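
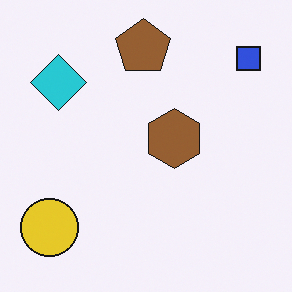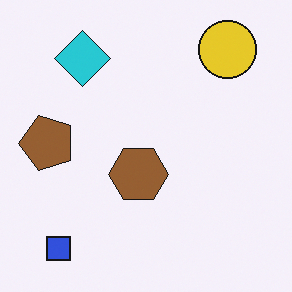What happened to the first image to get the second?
The transformation is: transposed (reflected across the top-left ↔ bottom-right diagonal).

Shapes have swapped their row and column positions — what was in the top-right is now in the bottom-left — a diagonal reflection.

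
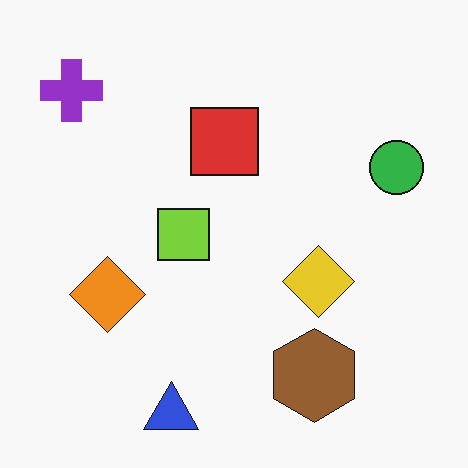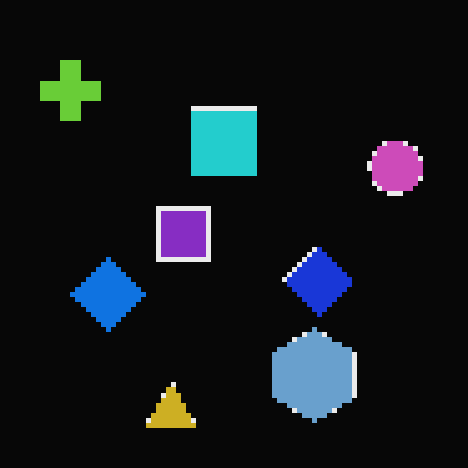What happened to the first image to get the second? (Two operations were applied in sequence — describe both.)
It was color-inverted (negative), then lightly pixelated (a mild mosaic effect).

The light background has become dark and every shape's color is its complement — a photographic negative. Shapes are reduced to large square blocks; fine edges and outlines are lost — a downscale-then-upscale (mosaic) effect.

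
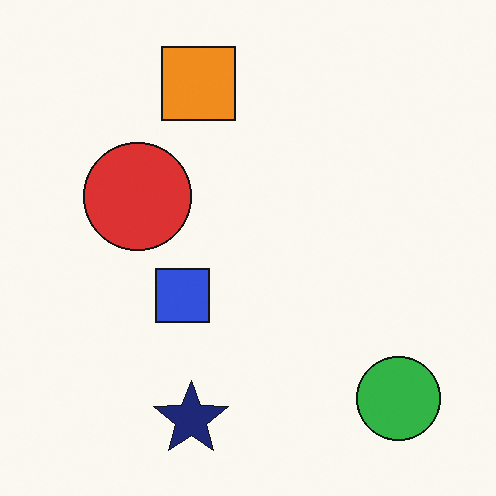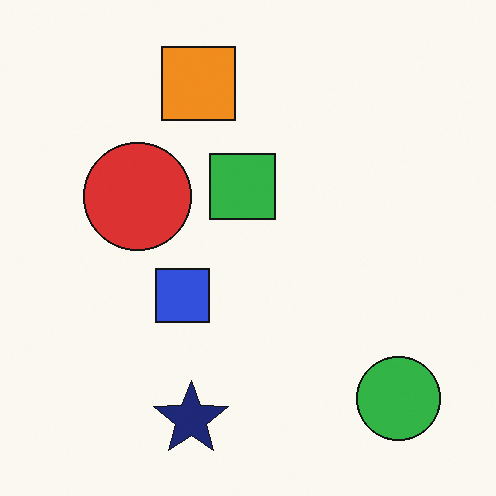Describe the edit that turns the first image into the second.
It was overlaid with an additional green square.

A green square appears in the second image that is absent from the first.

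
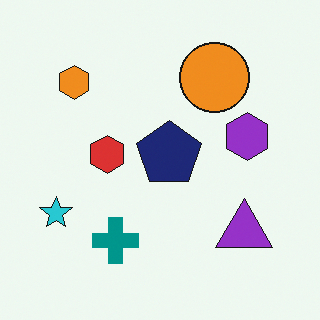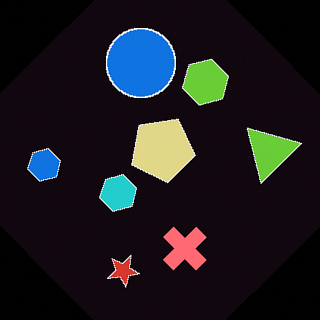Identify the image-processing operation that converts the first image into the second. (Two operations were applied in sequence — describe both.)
Color-inverted (negative), then rotated counter-clockwise by a large amount — several tens of degrees.

The light background has become dark and every shape's color is its complement — a photographic negative. Every shape is tilted by the same angle and the image corners show triangular fill wedges — a whole-image rotation by a non-right angle.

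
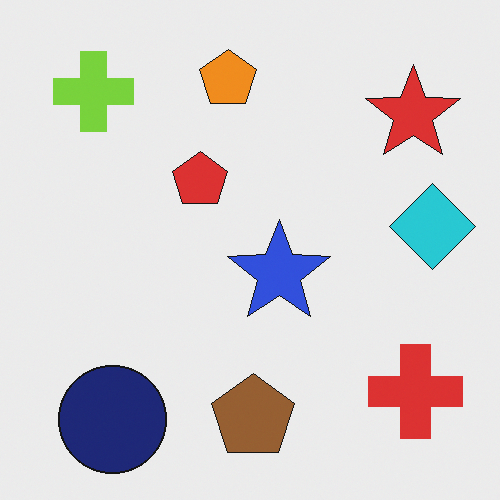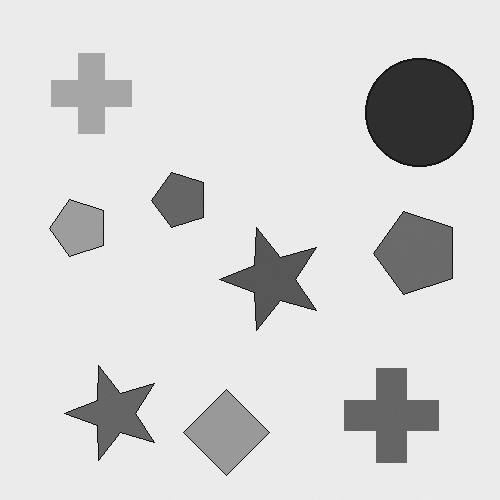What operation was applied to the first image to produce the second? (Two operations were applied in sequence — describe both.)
Transposed (reflected across the top-left ↔ bottom-right diagonal), then converted to grayscale.

Shapes have swapped their row and column positions — what was in the top-right is now in the bottom-left — a diagonal reflection. All color is removed — every shape is now a shade of grey.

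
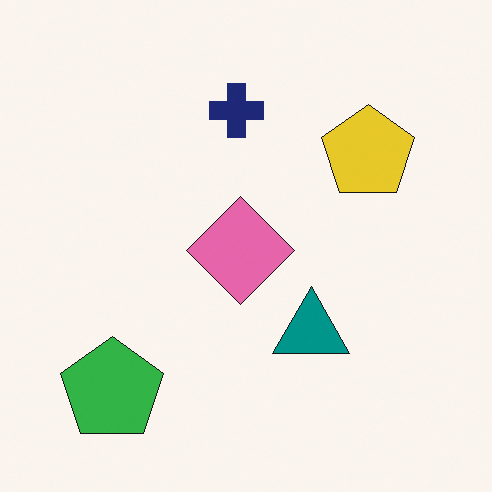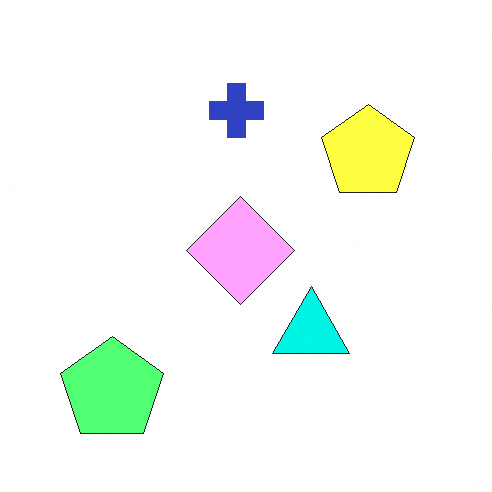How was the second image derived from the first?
This is the original image noticeably brightened.

Every pixel — background and shapes alike — is uniformly brightened.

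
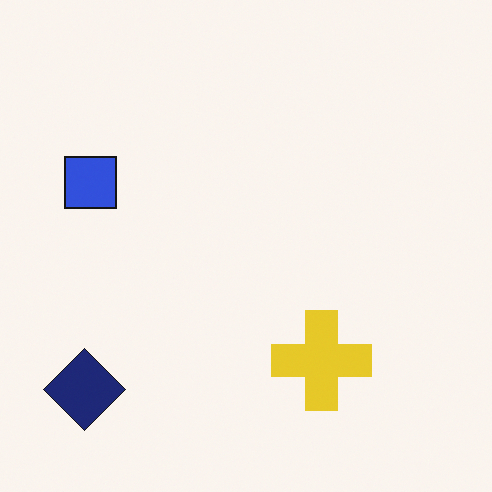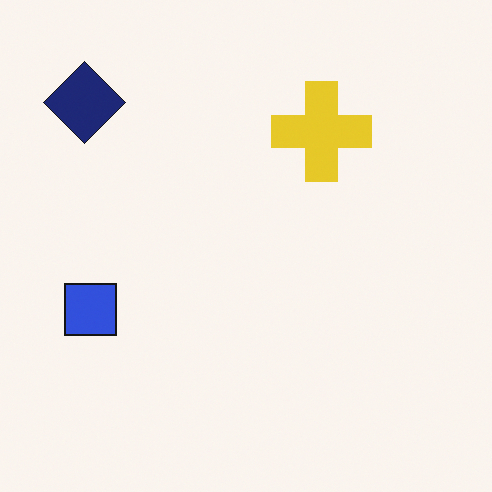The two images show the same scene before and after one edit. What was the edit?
Flipped vertically (top ↔ bottom).

The navy diamond is in the bottom-left of the first image and the top-left of the second — shapes on opposite sides of the horizontal midline have swapped in a mirror flip.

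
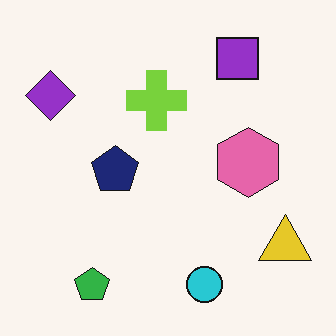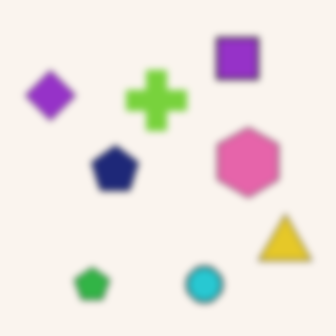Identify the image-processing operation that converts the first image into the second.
This is the original image moderately blurred.

Shape edges and outlines are uniformly softened across the whole image.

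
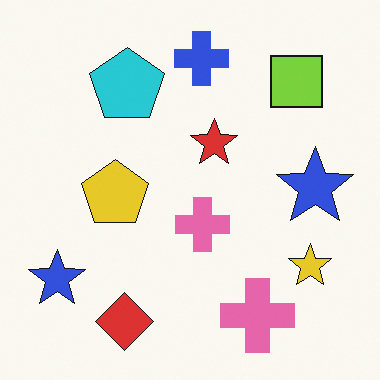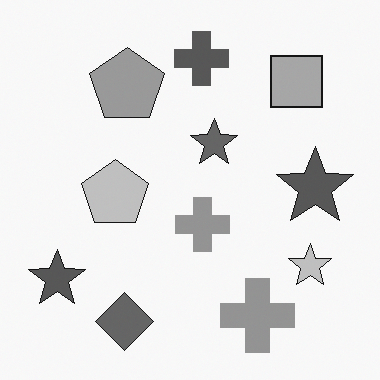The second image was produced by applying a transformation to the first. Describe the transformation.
Converted to grayscale.

All color is removed — every shape is now a shade of grey.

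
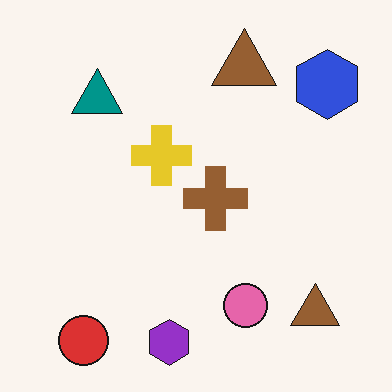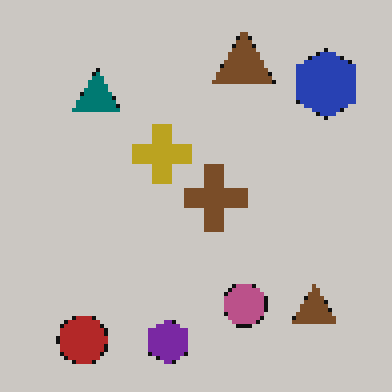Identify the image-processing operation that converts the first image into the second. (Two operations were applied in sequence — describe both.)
The image was mildly pixelated, then slightly darkened.

Shapes are reduced to large square blocks; fine edges and outlines are lost — a downscale-then-upscale (mosaic) effect. Every pixel — background and shapes alike — is uniformly darkened.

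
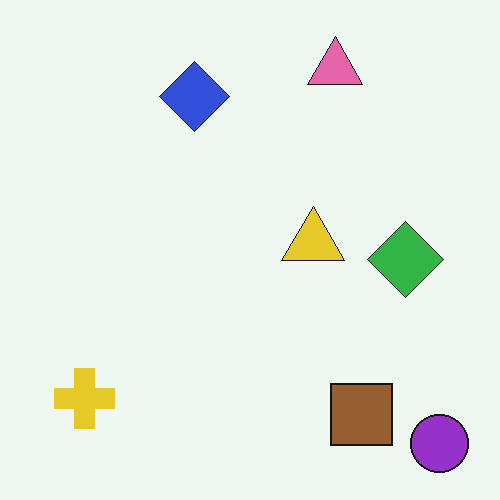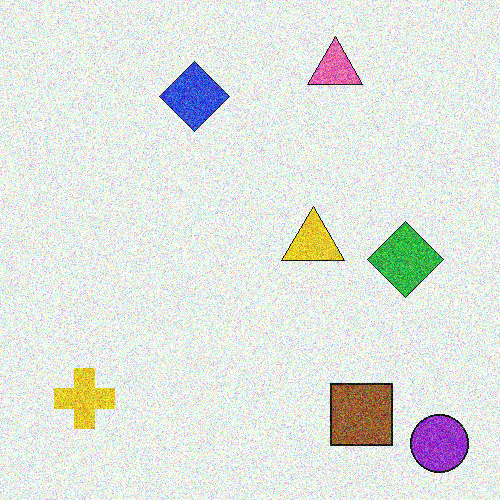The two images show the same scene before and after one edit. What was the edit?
This is the original image degraded with a thick layer of grain.

Random speckle covers the whole image, including the flat background.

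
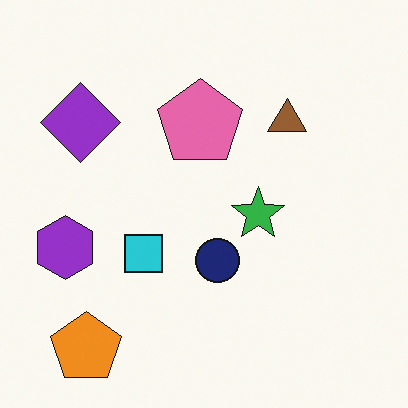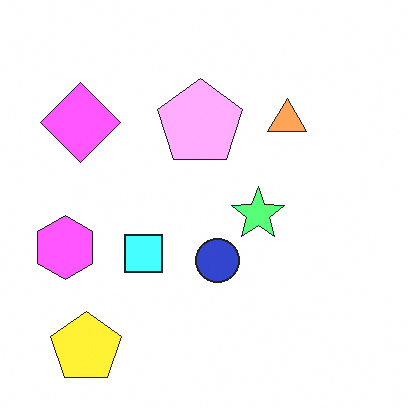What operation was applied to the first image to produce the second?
It was brightened a lot.

Every pixel — background and shapes alike — is uniformly brightened.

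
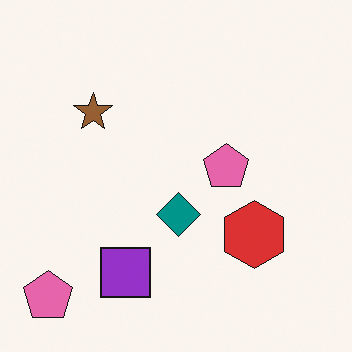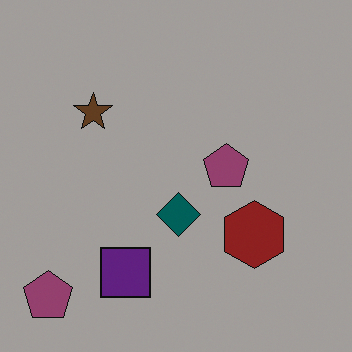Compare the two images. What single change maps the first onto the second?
The second image is the first darkened a lot.

Every pixel — background and shapes alike — is uniformly darkened.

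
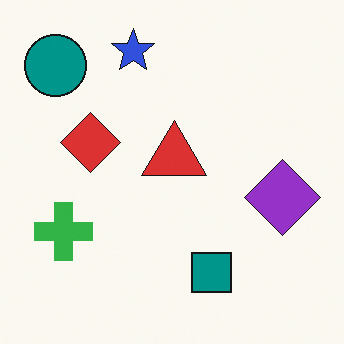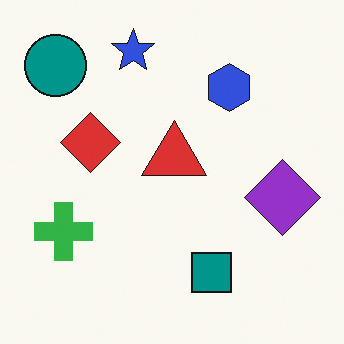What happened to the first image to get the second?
This is the original image overlaid with an additional blue hexagon.

A blue hexagon appears in the second image that is absent from the first.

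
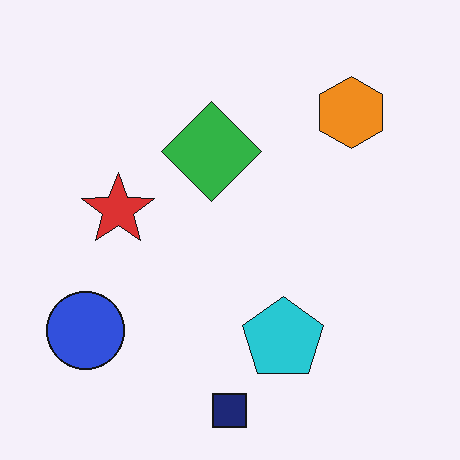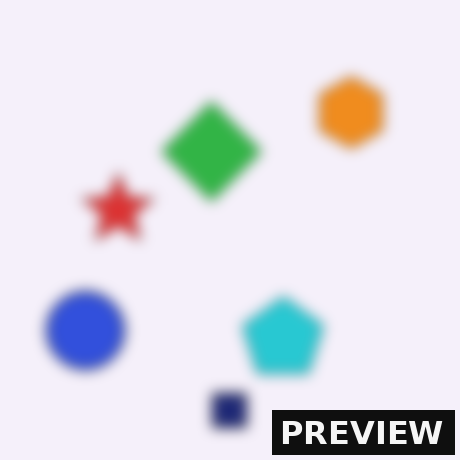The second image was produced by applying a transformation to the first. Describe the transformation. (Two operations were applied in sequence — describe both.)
It was heavily blurred, then watermarked with the text "PREVIEW" in the lower-right corner.

Shape edges and outlines are uniformly softened across the whole image. A dark label reading "PREVIEW" appears in the lower-right corner.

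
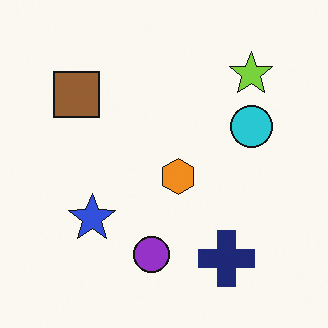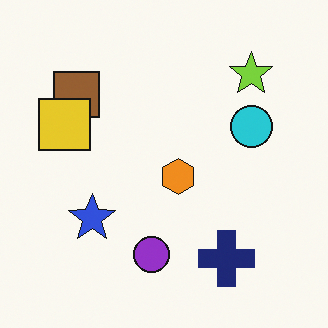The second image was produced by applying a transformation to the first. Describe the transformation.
The image was overlaid with an additional yellow square.

A yellow square appears in the second image that is absent from the first.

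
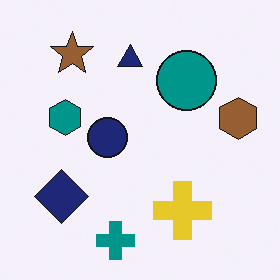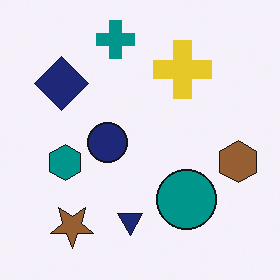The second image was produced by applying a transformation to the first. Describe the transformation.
It was flipped vertically (top ↔ bottom).

The teal cross is in the bottom of the first image and the top of the second — shapes on opposite sides of the horizontal midline have swapped in a mirror flip.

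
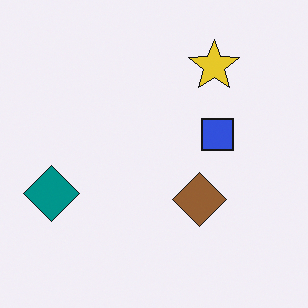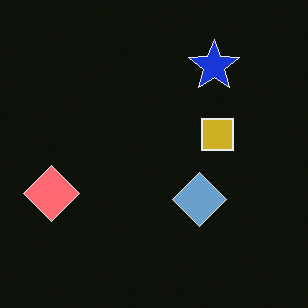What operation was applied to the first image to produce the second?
This is the original image color-inverted (negative).

The light background has become dark and every shape's color is its complement — a photographic negative.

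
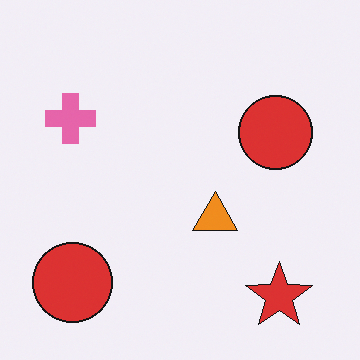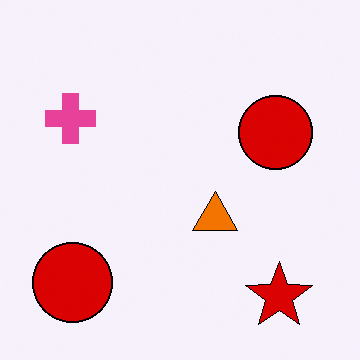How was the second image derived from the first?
This is the original image given slightly increased contrast.

Tones are pushed away from mid-grey across the whole image — a global contrast change.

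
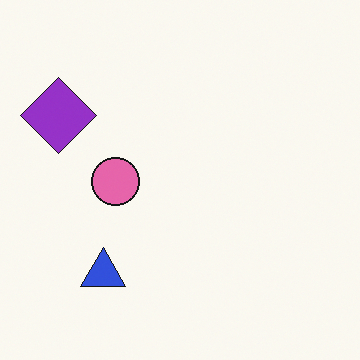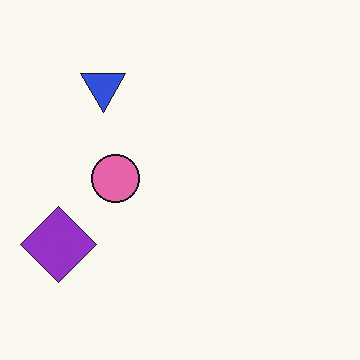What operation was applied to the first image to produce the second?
This is the original image flipped vertically (top ↔ bottom).

The blue triangle is in the bottom-left of the first image and the top-left of the second — shapes on opposite sides of the horizontal midline have swapped in a mirror flip.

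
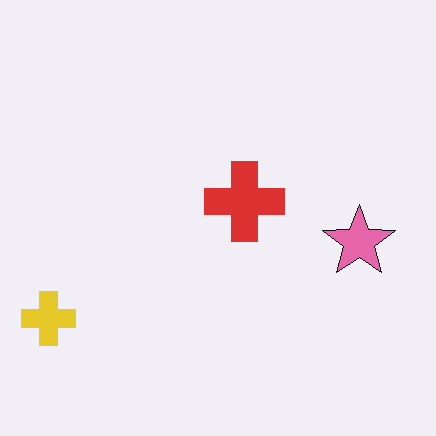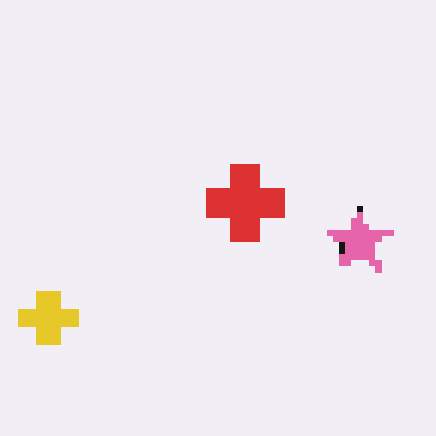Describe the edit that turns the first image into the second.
Moderately pixelated.

Shapes are reduced to large square blocks; fine edges and outlines are lost — a downscale-then-upscale (mosaic) effect.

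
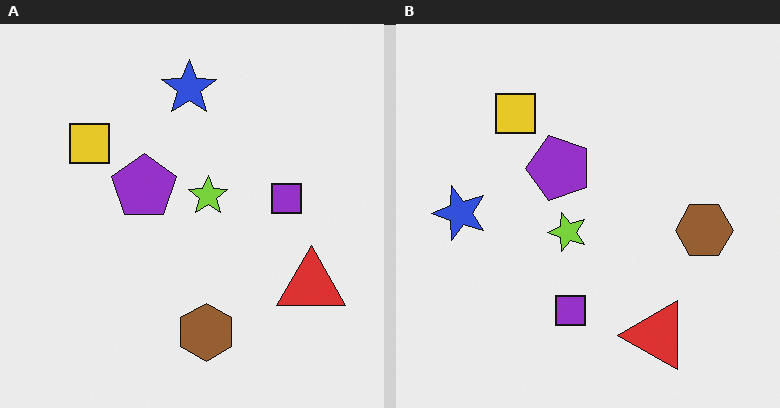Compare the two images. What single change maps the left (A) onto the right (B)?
The image was transposed (reflected across the top-left ↔ bottom-right diagonal).

Shapes have swapped their row and column positions — what was in the top-right is now in the bottom-left — a diagonal reflection.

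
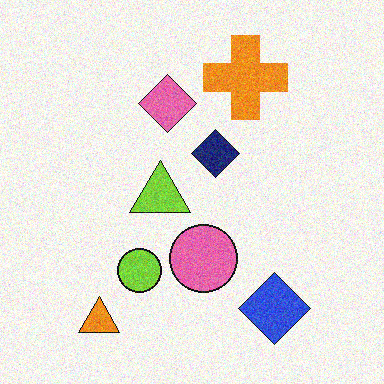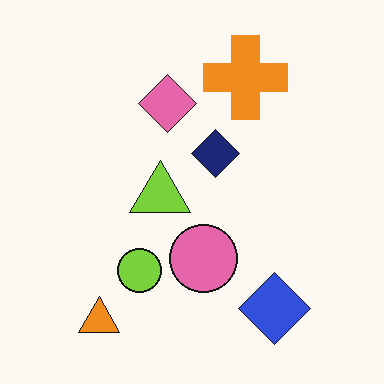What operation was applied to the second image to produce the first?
It was degraded with visible gaussian noise.

Random speckle covers the whole image, including the flat background.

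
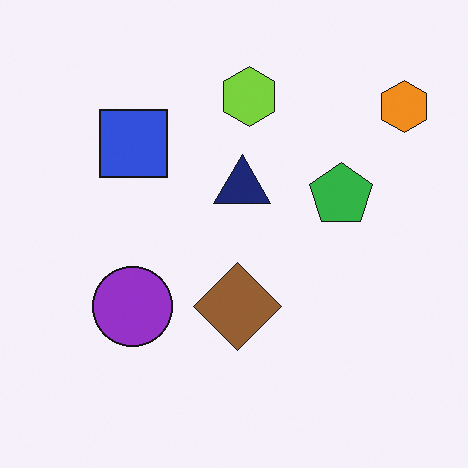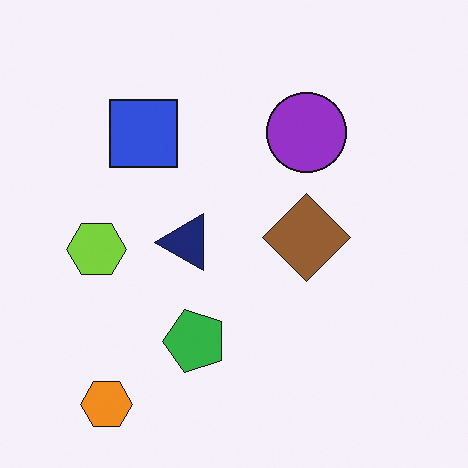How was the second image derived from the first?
The image was transposed (reflected across the top-left ↔ bottom-right diagonal).

Shapes have swapped their row and column positions — what was in the top-right is now in the bottom-left — a diagonal reflection.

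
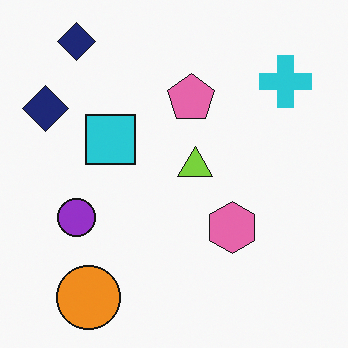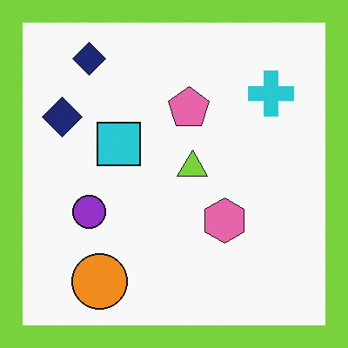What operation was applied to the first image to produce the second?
The second image is the first framed with a lime border.

A solid lime frame runs around the edge of the second image, with the content slightly shrunk inside it.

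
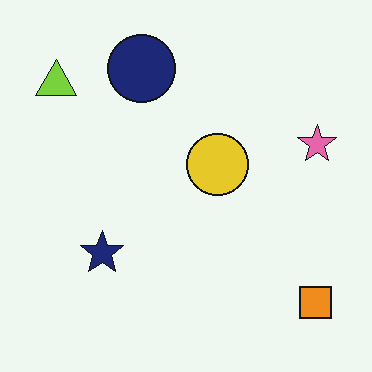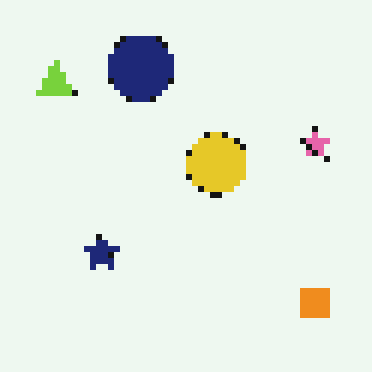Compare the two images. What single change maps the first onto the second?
The transformation is: pixelated into visible square blocks.

Shapes are reduced to large square blocks; fine edges and outlines are lost — a downscale-then-upscale (mosaic) effect.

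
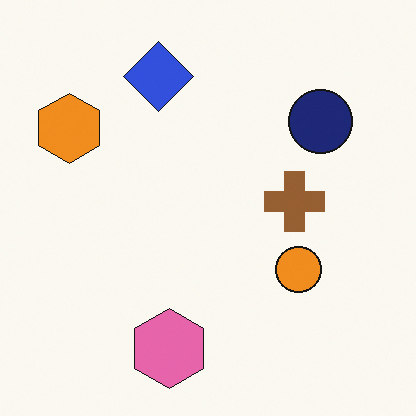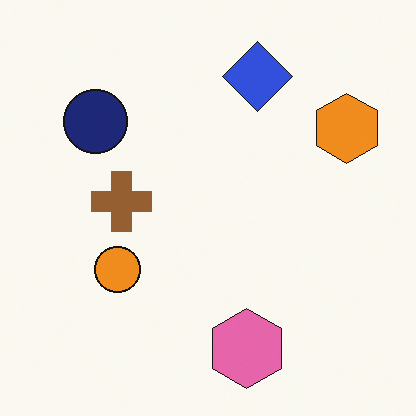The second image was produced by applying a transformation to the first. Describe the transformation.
It was flipped horizontally (left ↔ right).

The orange hexagon is in the top-left of the first image and the top-right of the second — shapes on opposite sides of the vertical midline have swapped in a mirror flip.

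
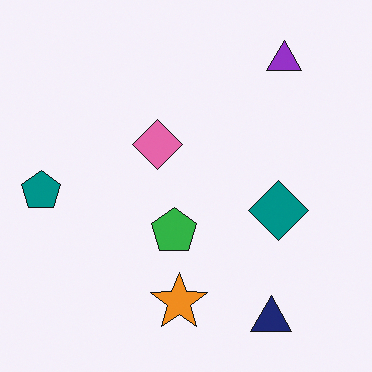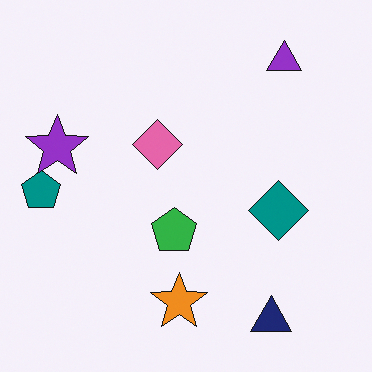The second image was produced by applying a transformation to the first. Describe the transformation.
This is the original image overlaid with an additional purple star.

A purple star appears in the second image that is absent from the first.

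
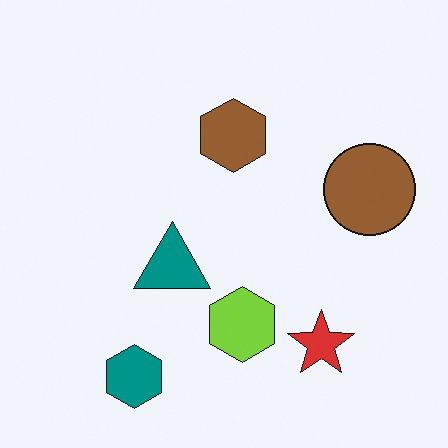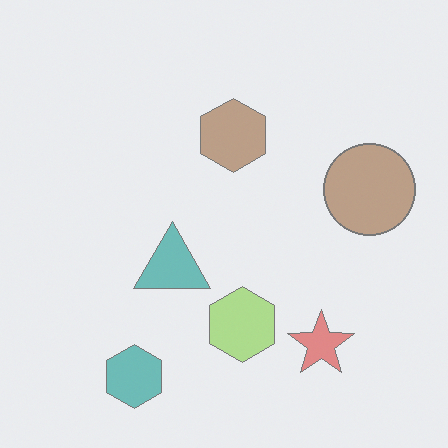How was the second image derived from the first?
This is the original image washed out (contrast reduced).

Tones are pushed toward mid-grey across the whole image — a global contrast change.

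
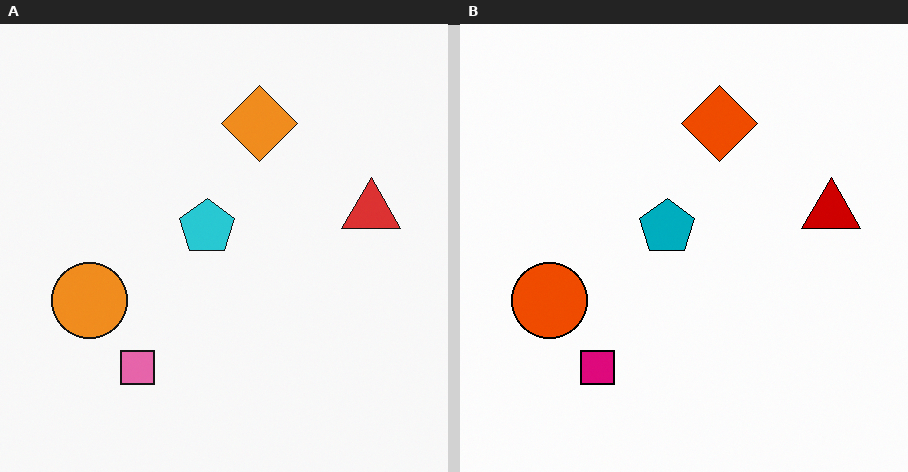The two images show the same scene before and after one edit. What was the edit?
The image was boosted in contrast.

Tones are pushed away from mid-grey across the whole image — a global contrast change.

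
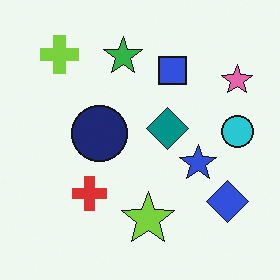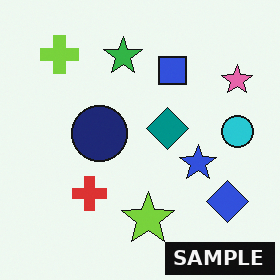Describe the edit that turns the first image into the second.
The second image is the first watermarked with the text "SAMPLE" in the lower-right corner.

A dark label reading "SAMPLE" appears in the lower-right corner.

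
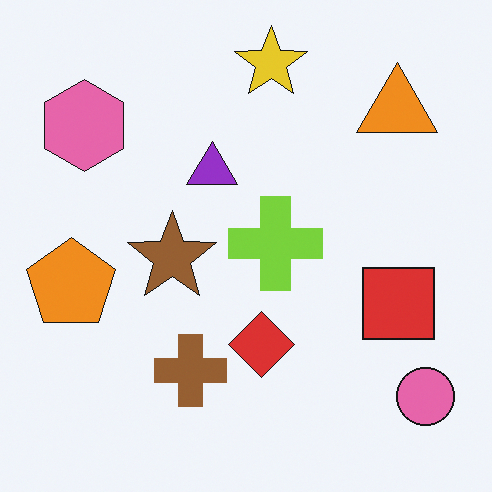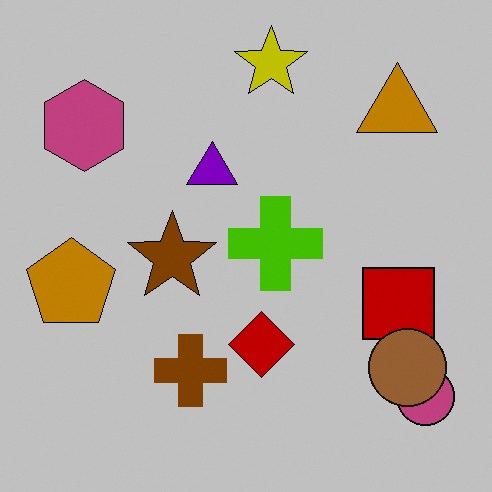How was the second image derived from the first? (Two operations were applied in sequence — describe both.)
This is the original image heavily posterized to just a handful of flat colors, then overlaid with an additional brown circle.

Each flat color has snapped to a coarser quantized level — most visibly, the near-white background has dropped to a flat grey. A brown circle appears in the second image that is absent from the first.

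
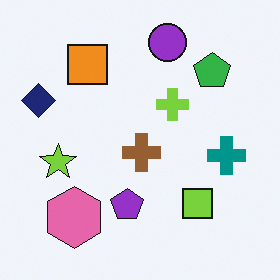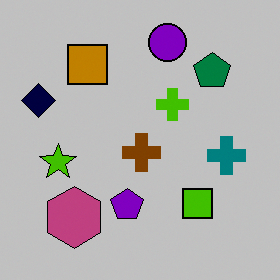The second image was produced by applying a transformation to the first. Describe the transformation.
The second image is the first aggressively posterized.

Each flat color has snapped to a coarser quantized level — most visibly, the near-white background has dropped to a flat grey.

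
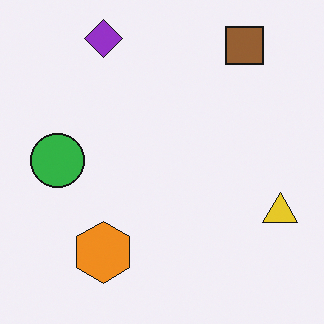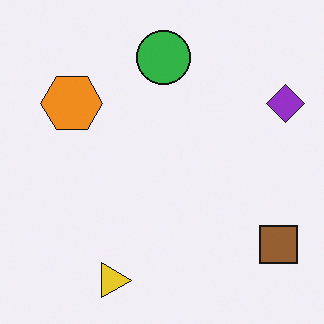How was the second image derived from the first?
The image was rotated 90° clockwise.

The brown square sits in the top-right of the first image and the bottom-right of the second — consistent with a whole-image 90° clockwise rotation.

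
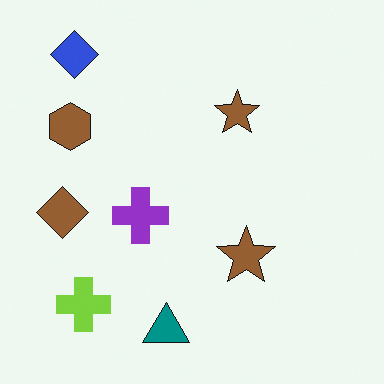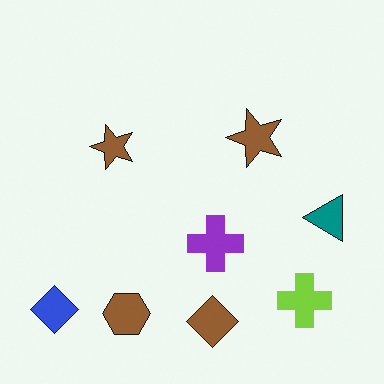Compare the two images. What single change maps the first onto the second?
It was rotated 90° counter-clockwise.

The blue diamond sits in the top-left of the first image and the bottom-left of the second — consistent with a whole-image 90° counter-clockwise rotation.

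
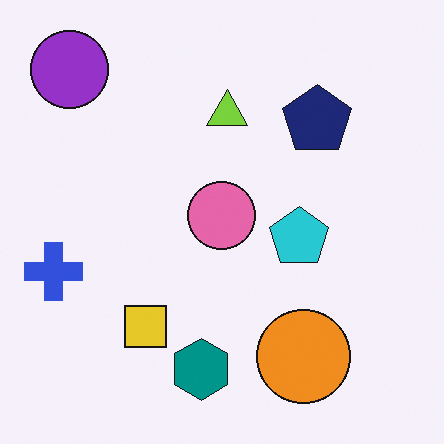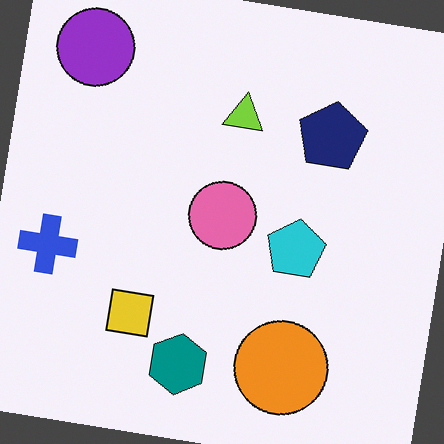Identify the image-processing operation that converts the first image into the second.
Rotated clockwise by a small amount.

Every shape is tilted by the same angle and the image corners show triangular fill wedges — a whole-image rotation by a non-right angle.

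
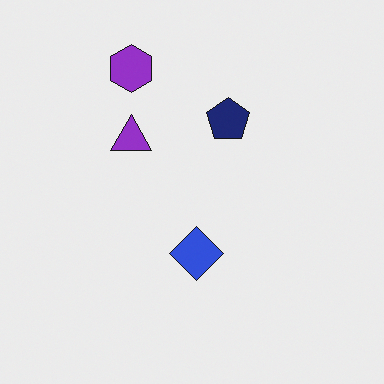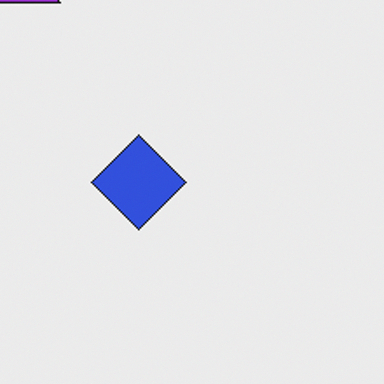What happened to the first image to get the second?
The second image is the first cropped to a noticeably smaller region and rescaled.

The visible shapes are larger and the field of view is narrower; shapes near the original edges may be partly or wholly outside the frame — a crop-and-rescale.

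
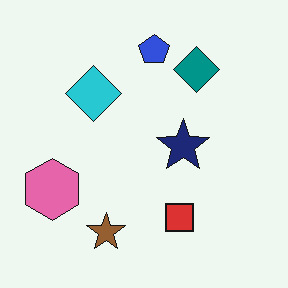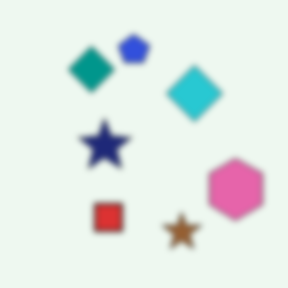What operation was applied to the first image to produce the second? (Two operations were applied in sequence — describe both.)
The second image is the first moderately blurred, then flipped horizontally (left ↔ right).

Shape edges and outlines are uniformly softened across the whole image. The pink hexagon is in the left of the first image and the right of the second — shapes on opposite sides of the vertical midline have swapped in a mirror flip.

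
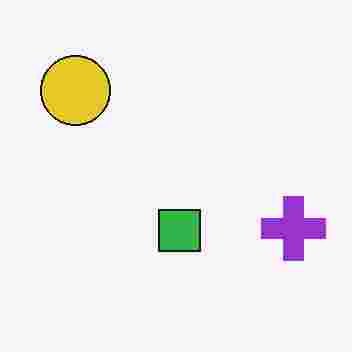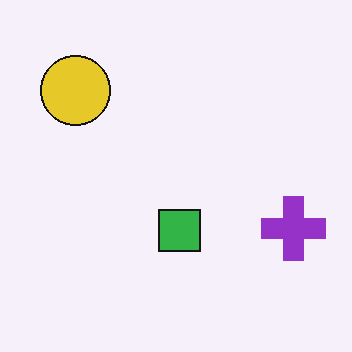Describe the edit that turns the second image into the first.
The first image is the second degraded with heavy JPEG compression.

Blocky 8×8 compression artifacts appear around shape edges and the flat background shows ringing — characteristic JPEG degradation.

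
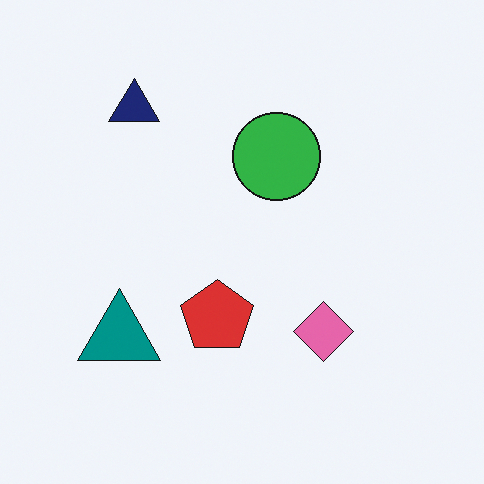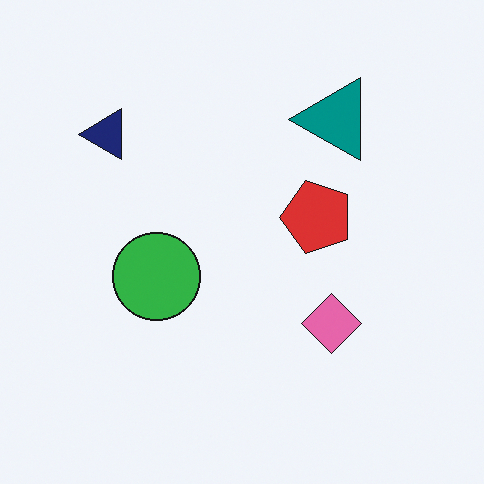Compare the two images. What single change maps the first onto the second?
The second image is the first transposed (reflected across the top-left ↔ bottom-right diagonal).

Shapes have swapped their row and column positions — what was in the top-right is now in the bottom-left — a diagonal reflection.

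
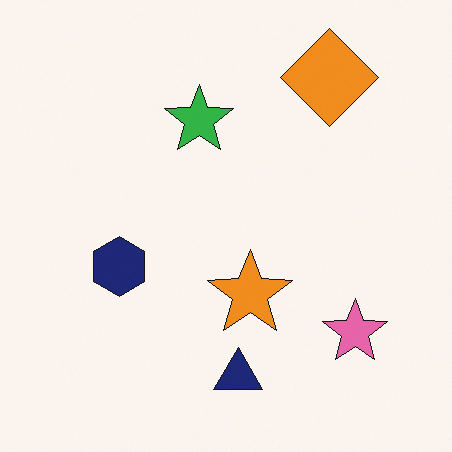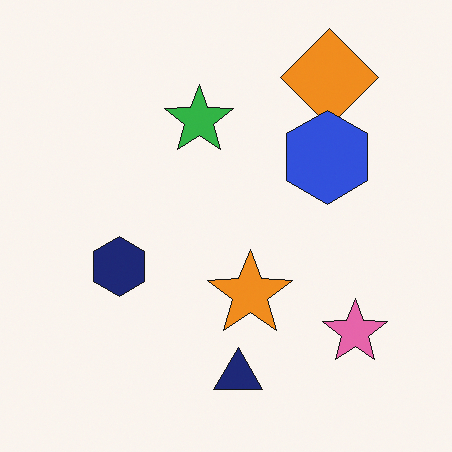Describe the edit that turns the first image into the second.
It was overlaid with an additional blue hexagon.

A blue hexagon appears in the second image that is absent from the first.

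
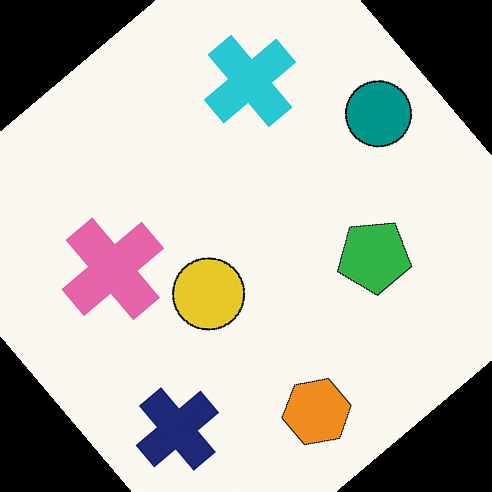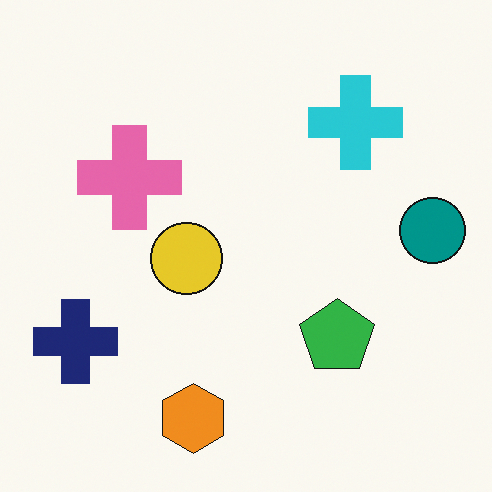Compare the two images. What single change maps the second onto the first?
The transformation is: rotated counter-clockwise by a large amount — several tens of degrees.

Every shape is tilted by the same angle and the image corners show triangular fill wedges — a whole-image rotation by a non-right angle.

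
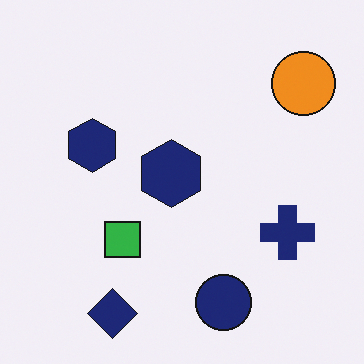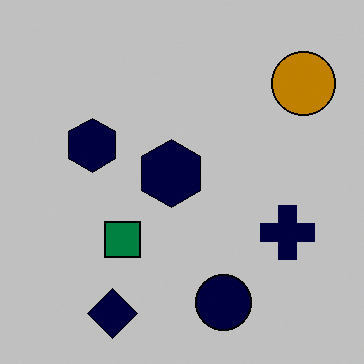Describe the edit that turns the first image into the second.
Aggressively posterized.

Each flat color has snapped to a coarser quantized level — most visibly, the near-white background has dropped to a flat grey.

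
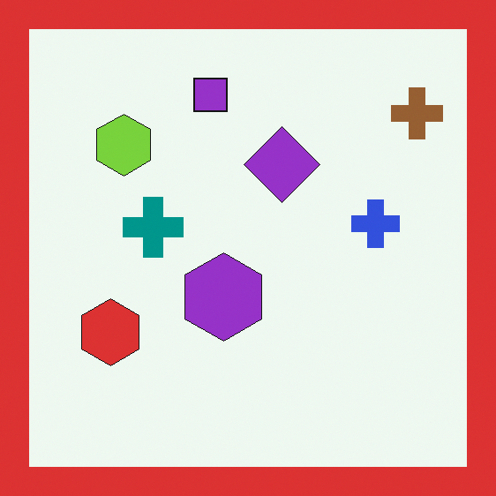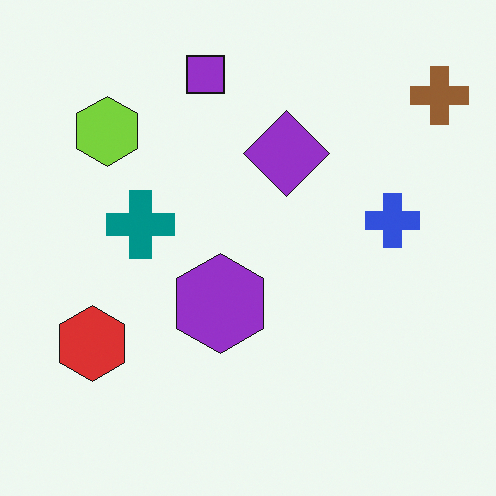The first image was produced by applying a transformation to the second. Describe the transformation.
It was framed with a red border.

A solid red frame runs around the edge of the first image, with the content slightly shrunk inside it.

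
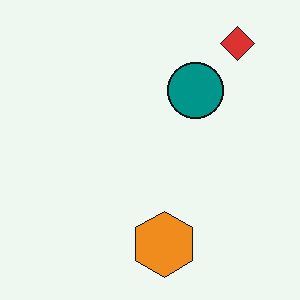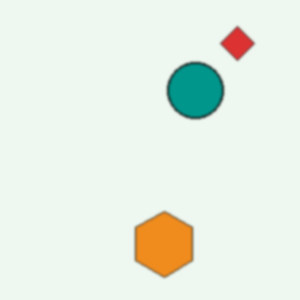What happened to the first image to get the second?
It was given a subtle gaussian blur.

Shape edges and outlines are uniformly softened across the whole image.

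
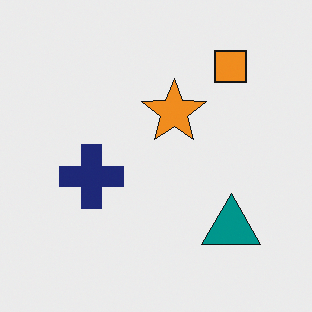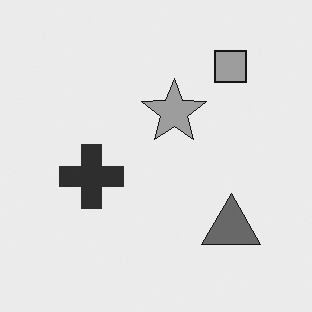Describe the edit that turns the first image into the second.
The transformation is: converted to grayscale.

All color is removed — every shape is now a shade of grey.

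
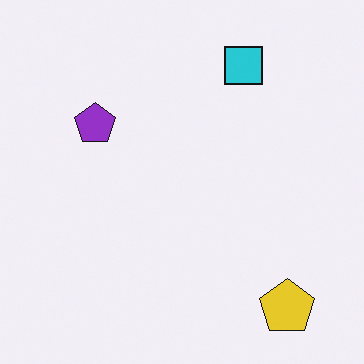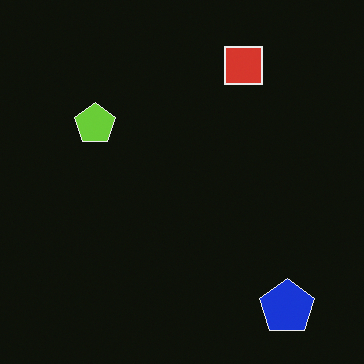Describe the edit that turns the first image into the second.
It was color-inverted (negative).

The light background has become dark and every shape's color is its complement — a photographic negative.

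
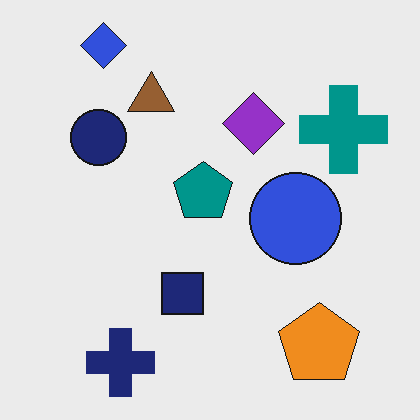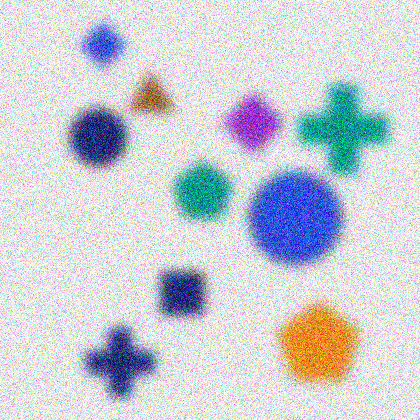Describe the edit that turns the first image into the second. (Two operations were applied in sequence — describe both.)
The image was heavily blurred, then degraded with heavy additive noise.

Shape edges and outlines are uniformly softened across the whole image. Random speckle covers the whole image, including the flat background.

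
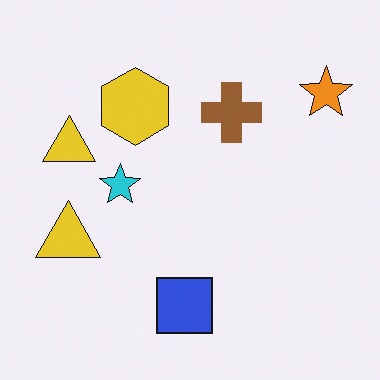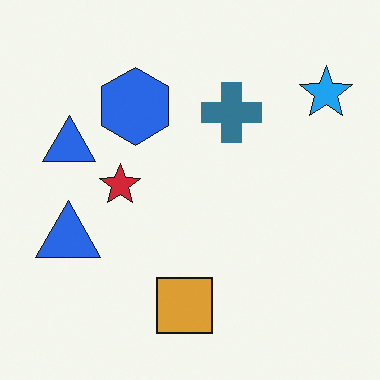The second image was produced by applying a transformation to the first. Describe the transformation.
The second image is the first hue-shifted through roughly half the color wheel.

Every shape's color has rotated by the same amount around the hue wheel — a uniform hue shift.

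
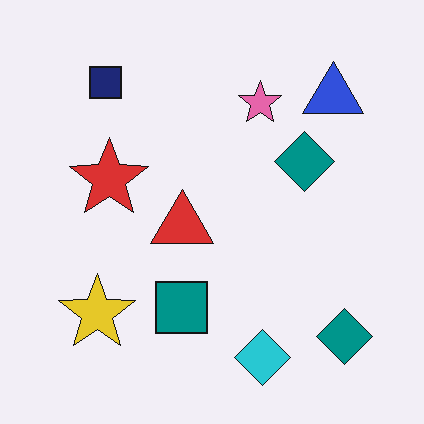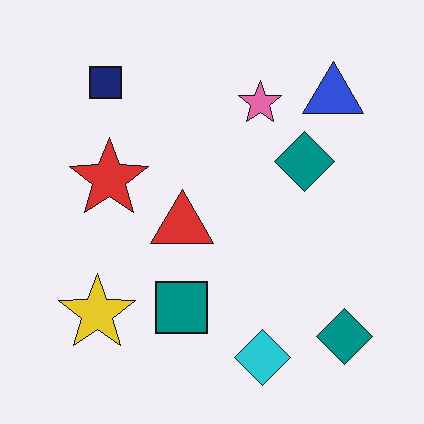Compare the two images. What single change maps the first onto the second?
This is the original image JPEG-compressed with visible artifacts.

Blocky 8×8 compression artifacts appear around shape edges and the flat background shows ringing — characteristic JPEG degradation.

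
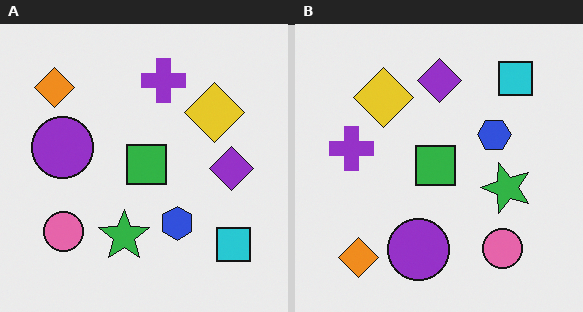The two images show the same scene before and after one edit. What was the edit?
The right (B) image is the left (A) rotated 90° counter-clockwise.

The orange diamond sits in the top-left of the left (A) image and the bottom-left of the right (B) — consistent with a whole-image 90° counter-clockwise rotation.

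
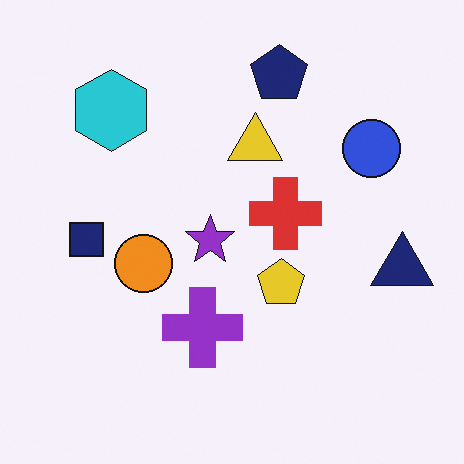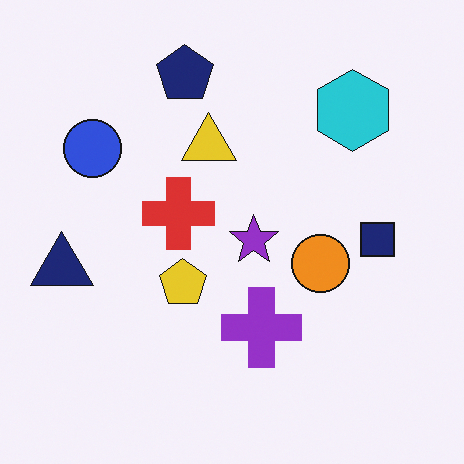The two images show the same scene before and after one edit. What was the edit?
The transformation is: flipped horizontally (left ↔ right).

The navy triangle is in the right of the first image and the left of the second — shapes on opposite sides of the vertical midline have swapped in a mirror flip.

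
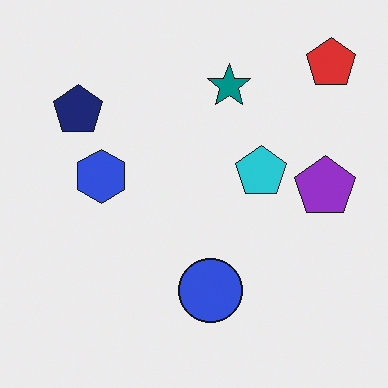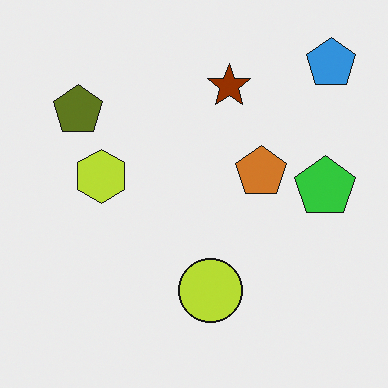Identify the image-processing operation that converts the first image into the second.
The second image is the first hue-shifted by a large amount.

Every shape's color has rotated by the same amount around the hue wheel — a uniform hue shift.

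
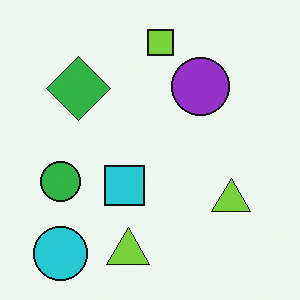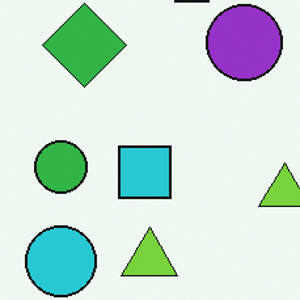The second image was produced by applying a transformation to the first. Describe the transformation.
The second image is the first cropped to a modestly smaller region and rescaled.

The visible shapes are larger and the field of view is narrower; shapes near the original edges may be partly or wholly outside the frame — a crop-and-rescale.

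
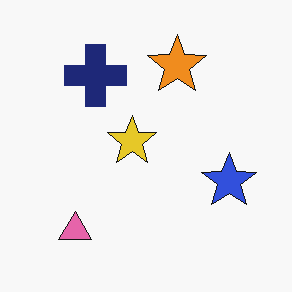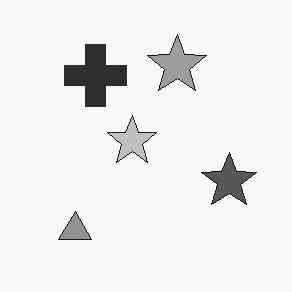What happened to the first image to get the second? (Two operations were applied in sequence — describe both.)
It was converted to grayscale, then JPEG-compressed with visible artifacts.

All color is removed — every shape is now a shade of grey. Blocky 8×8 compression artifacts appear around shape edges and the flat background shows ringing — characteristic JPEG degradation.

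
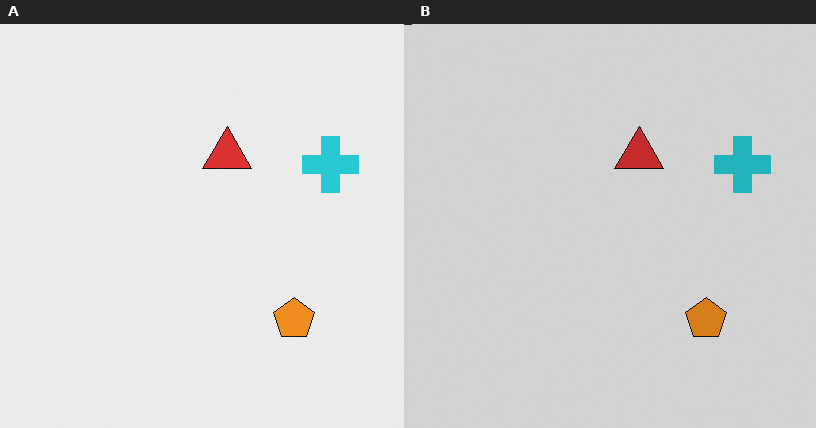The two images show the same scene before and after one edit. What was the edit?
It was slightly darkened.

Every pixel — background and shapes alike — is uniformly darkened.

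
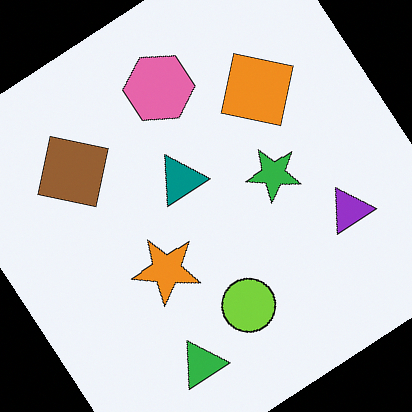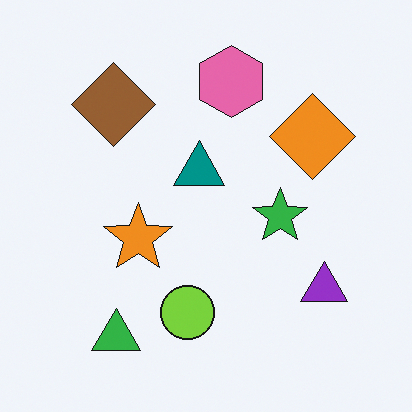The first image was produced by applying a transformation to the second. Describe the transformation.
The first image is the second rotated counter-clockwise by a large amount — several tens of degrees.

Every shape is tilted by the same angle and the image corners show triangular fill wedges — a whole-image rotation by a non-right angle.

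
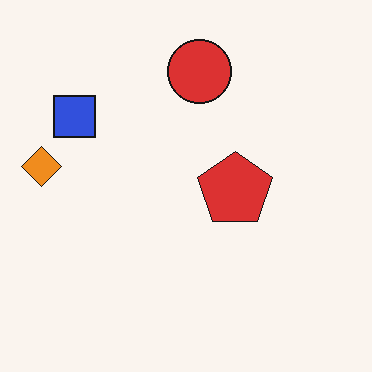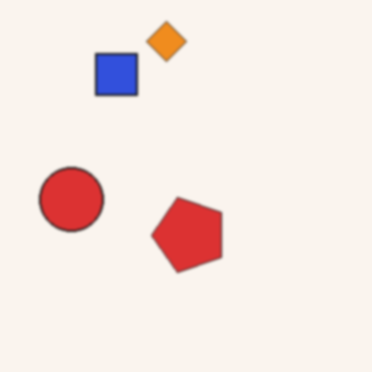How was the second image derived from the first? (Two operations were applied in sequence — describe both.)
The transformation is: transposed (reflected across the top-left ↔ bottom-right diagonal), then given a subtle gaussian blur.

Shapes have swapped their row and column positions — what was in the top-right is now in the bottom-left — a diagonal reflection. Shape edges and outlines are uniformly softened across the whole image.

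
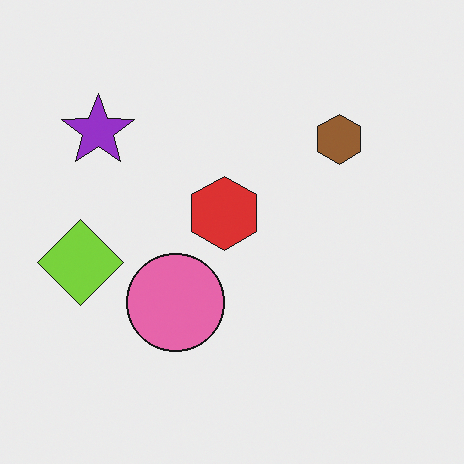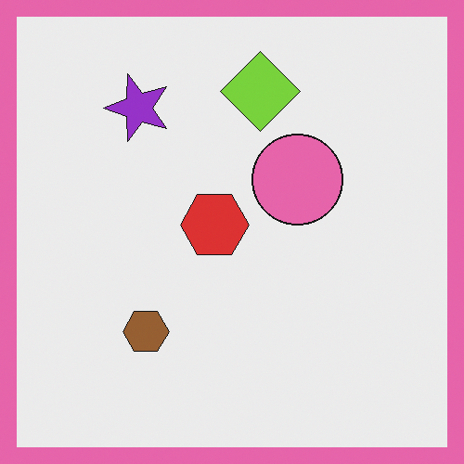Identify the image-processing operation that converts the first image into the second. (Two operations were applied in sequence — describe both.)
The image was transposed (reflected across the top-left ↔ bottom-right diagonal), then framed with a pink border.

Shapes have swapped their row and column positions — what was in the top-right is now in the bottom-left — a diagonal reflection. A solid pink frame runs around the edge of the second image, with the content slightly shrunk inside it.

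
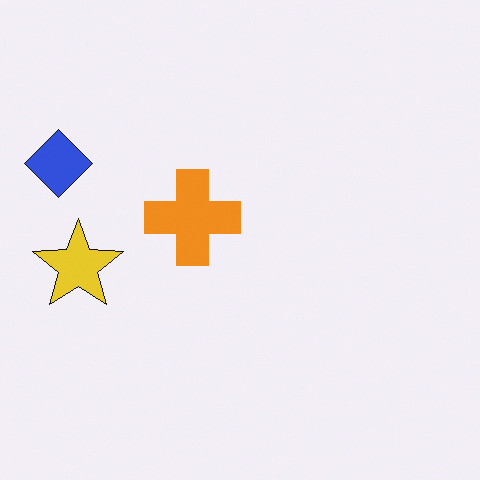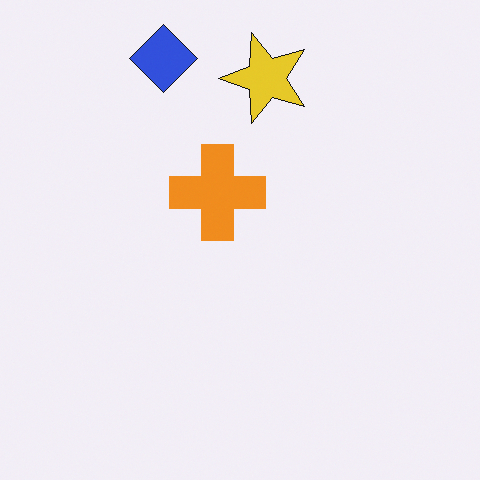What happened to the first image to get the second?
It was transposed (reflected across the top-left ↔ bottom-right diagonal).

Shapes have swapped their row and column positions — what was in the top-right is now in the bottom-left — a diagonal reflection.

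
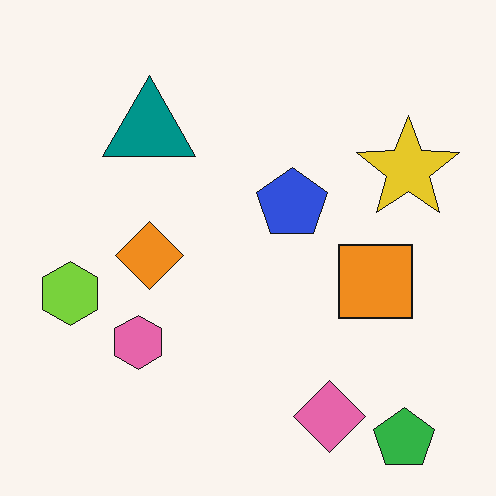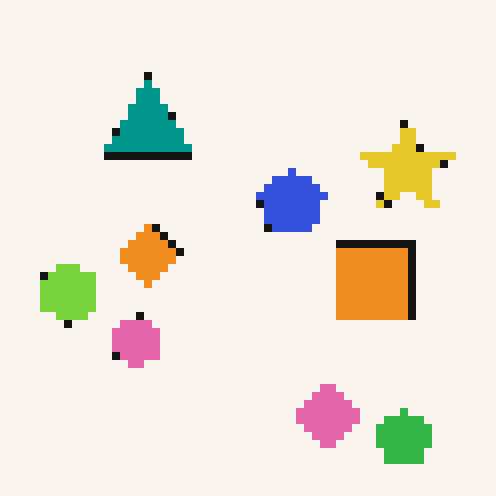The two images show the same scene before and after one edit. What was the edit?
The image was moderately pixelated.

Shapes are reduced to large square blocks; fine edges and outlines are lost — a downscale-then-upscale (mosaic) effect.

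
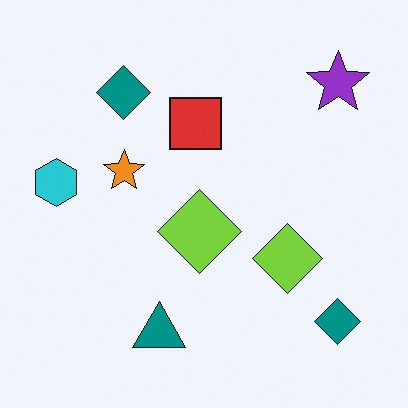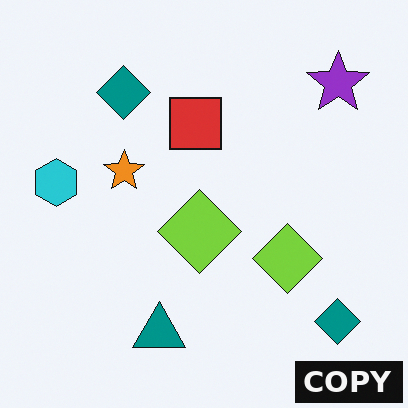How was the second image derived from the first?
Watermarked with the text "COPY" in the lower-right corner.

A dark label reading "COPY" appears in the lower-right corner.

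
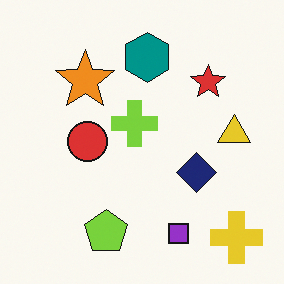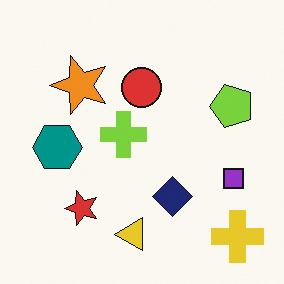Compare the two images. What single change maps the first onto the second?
Transposed (reflected across the top-left ↔ bottom-right diagonal).

Shapes have swapped their row and column positions — what was in the top-right is now in the bottom-left — a diagonal reflection.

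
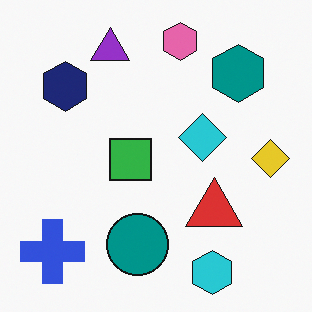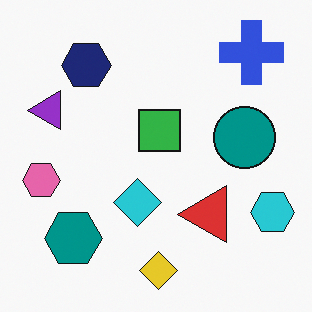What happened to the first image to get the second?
The transformation is: transposed (reflected across the top-left ↔ bottom-right diagonal).

Shapes have swapped their row and column positions — what was in the top-right is now in the bottom-left — a diagonal reflection.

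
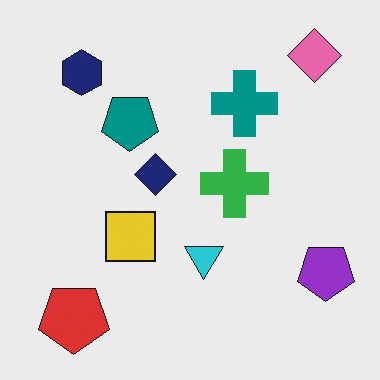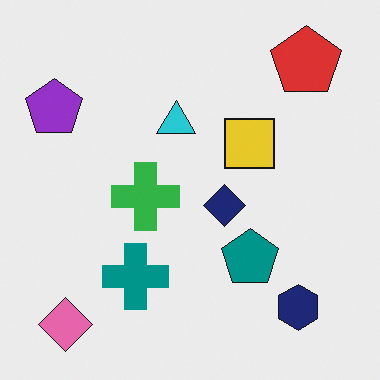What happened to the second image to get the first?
The image was rotated 180°.

The pink diamond sits in the bottom-left of the second image and the top-right of the first — consistent with a whole-image 180° rotation.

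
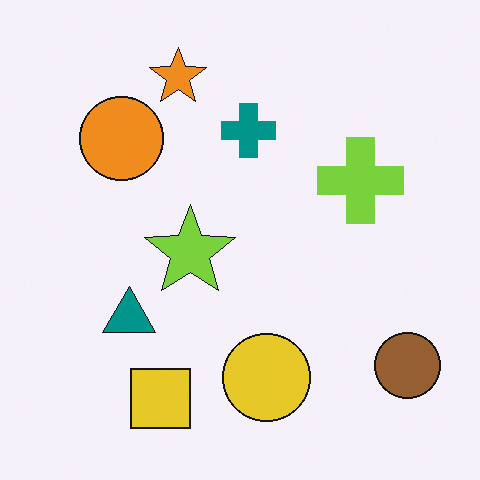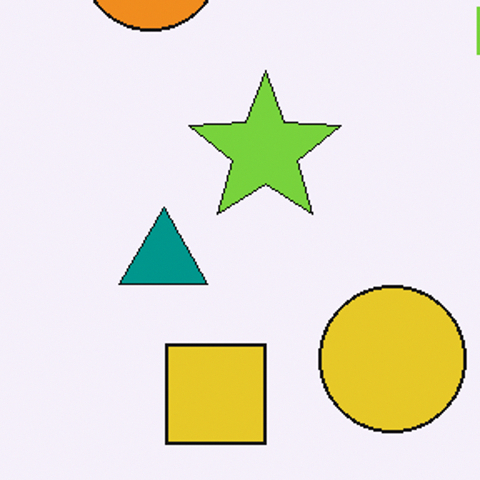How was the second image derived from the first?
It was cropped tightly and scaled back up.

The visible shapes are larger and the field of view is narrower; shapes near the original edges may be partly or wholly outside the frame — a crop-and-rescale.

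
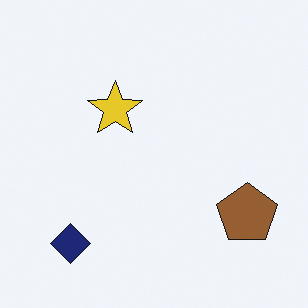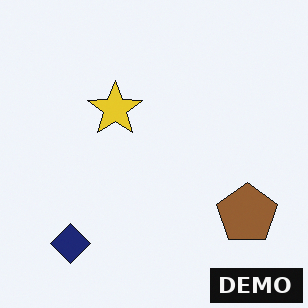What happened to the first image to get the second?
The image was watermarked with the text "DEMO" in the lower-right corner.

A dark label reading "DEMO" appears in the lower-right corner.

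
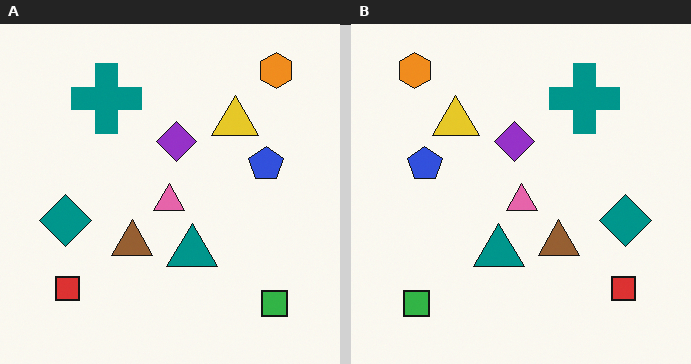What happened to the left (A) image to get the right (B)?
The right (B) image is the left (A) flipped horizontally (left ↔ right).

The orange hexagon is in the top-right of the left (A) image and the top-left of the right (B) — shapes on opposite sides of the vertical midline have swapped in a mirror flip.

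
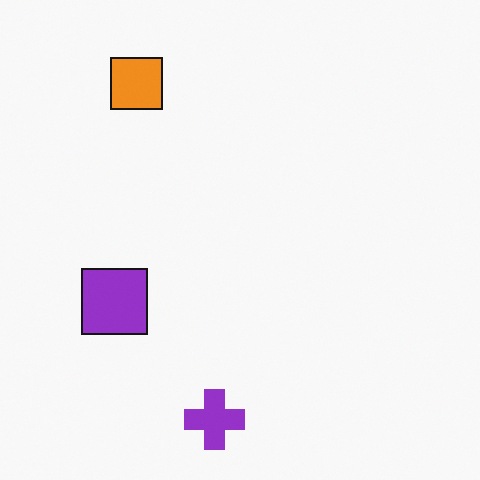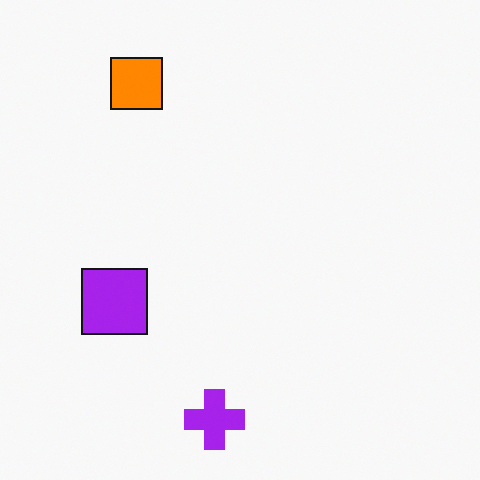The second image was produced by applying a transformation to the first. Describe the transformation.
The image was slightly oversaturated.

All colors are more vivid — a global saturation change.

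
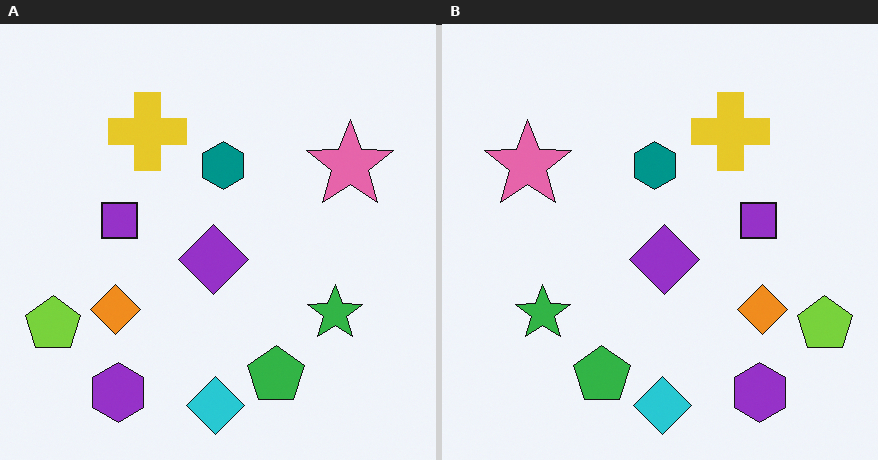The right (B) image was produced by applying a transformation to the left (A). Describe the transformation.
Flipped horizontally (left ↔ right).

The lime pentagon is in the bottom-left of the left (A) image and the bottom-right of the right (B) — shapes on opposite sides of the vertical midline have swapped in a mirror flip.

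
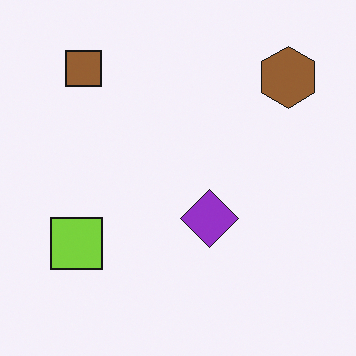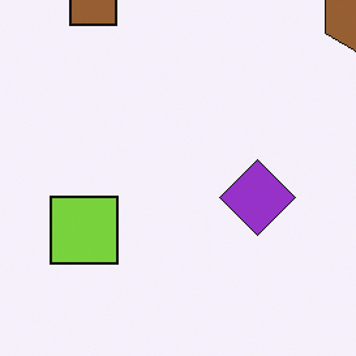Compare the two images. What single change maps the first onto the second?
It was cropped slightly and scaled back up.

The visible shapes are larger and the field of view is narrower; shapes near the original edges may be partly or wholly outside the frame — a crop-and-rescale.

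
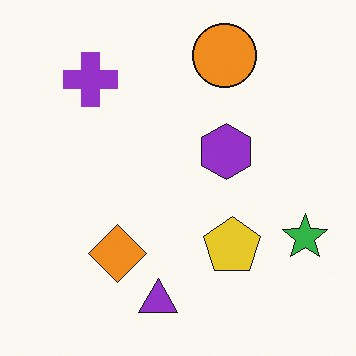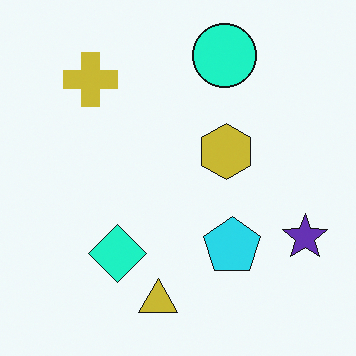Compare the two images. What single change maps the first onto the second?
The second image is the first hue-shifted by a moderate amount.

Every shape's color has rotated by the same amount around the hue wheel — a uniform hue shift.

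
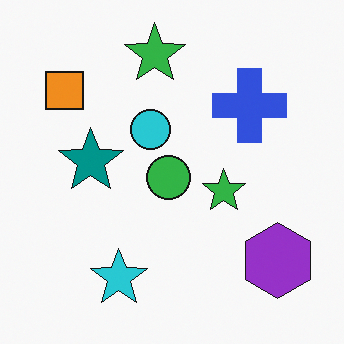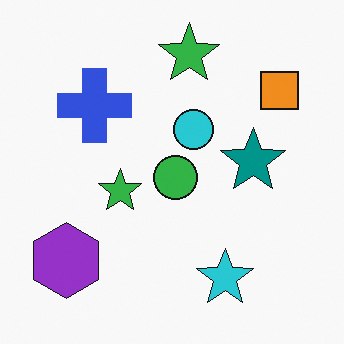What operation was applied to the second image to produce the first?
It was flipped horizontally (left ↔ right).

The orange square is in the top-right of the second image and the top-left of the first — shapes on opposite sides of the vertical midline have swapped in a mirror flip.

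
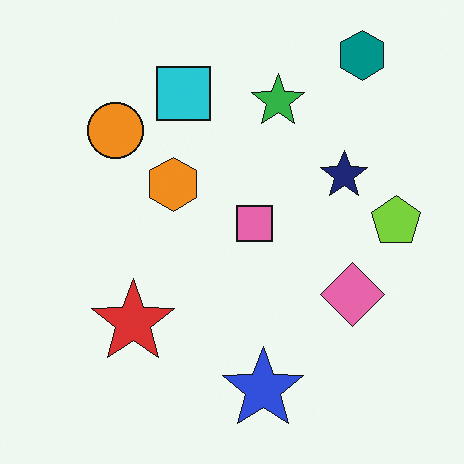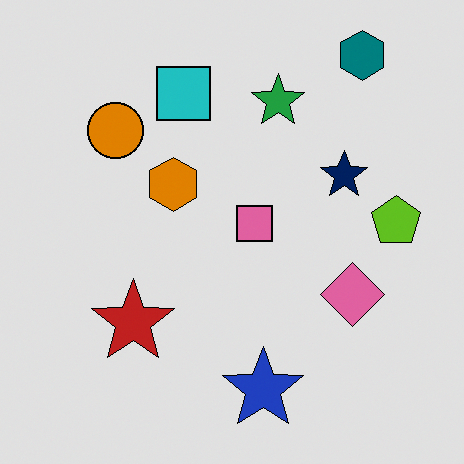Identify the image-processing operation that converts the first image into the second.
This is the original image posterized to a reduced palette.

Each flat color has snapped to a coarser quantized level — most visibly, the near-white background has dropped to a flat grey.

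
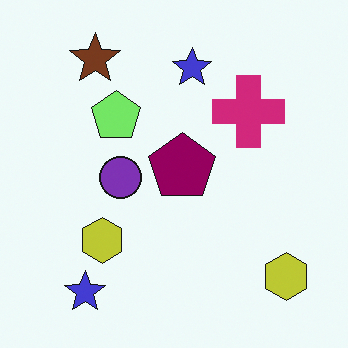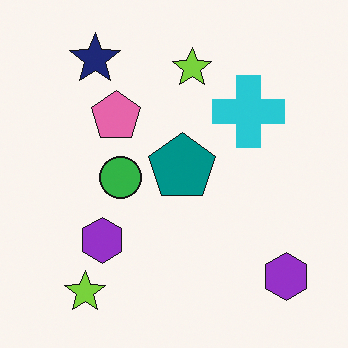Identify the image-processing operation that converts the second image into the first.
The transformation is: hue-shifted through roughly a third of the color wheel.

Every shape's color has rotated by the same amount around the hue wheel — a uniform hue shift.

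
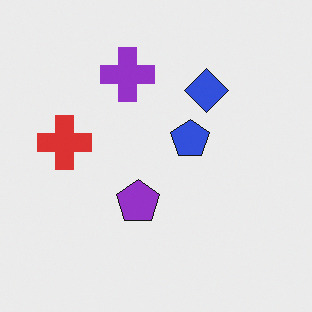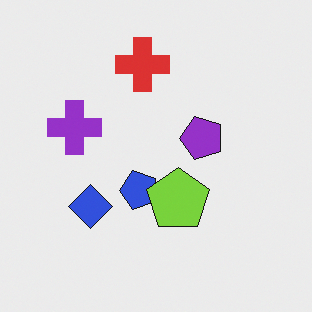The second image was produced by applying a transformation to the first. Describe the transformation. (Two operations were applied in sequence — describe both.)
The second image is the first transposed (reflected across the top-left ↔ bottom-right diagonal), then overlaid with an additional lime pentagon.

Shapes have swapped their row and column positions — what was in the top-right is now in the bottom-left — a diagonal reflection. A lime pentagon appears in the second image that is absent from the first.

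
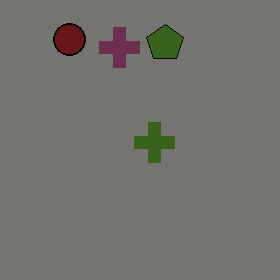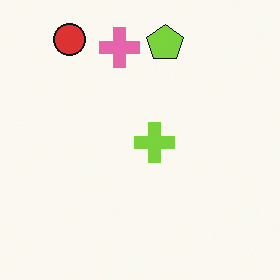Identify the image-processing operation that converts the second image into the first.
The first image is the second substantially darkened.

Every pixel — background and shapes alike — is uniformly darkened.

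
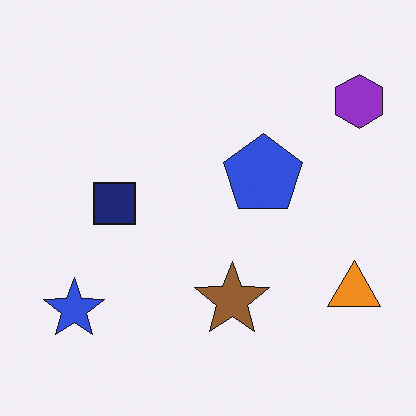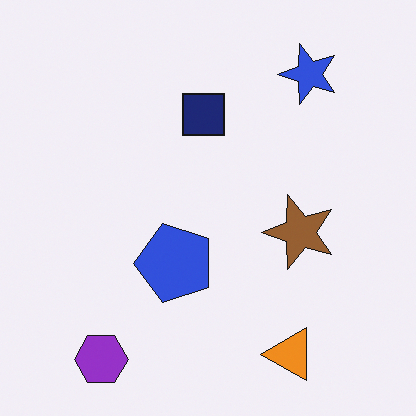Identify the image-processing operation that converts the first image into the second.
This is the original image transposed (reflected across the top-left ↔ bottom-right diagonal).

Shapes have swapped their row and column positions — what was in the top-right is now in the bottom-left — a diagonal reflection.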